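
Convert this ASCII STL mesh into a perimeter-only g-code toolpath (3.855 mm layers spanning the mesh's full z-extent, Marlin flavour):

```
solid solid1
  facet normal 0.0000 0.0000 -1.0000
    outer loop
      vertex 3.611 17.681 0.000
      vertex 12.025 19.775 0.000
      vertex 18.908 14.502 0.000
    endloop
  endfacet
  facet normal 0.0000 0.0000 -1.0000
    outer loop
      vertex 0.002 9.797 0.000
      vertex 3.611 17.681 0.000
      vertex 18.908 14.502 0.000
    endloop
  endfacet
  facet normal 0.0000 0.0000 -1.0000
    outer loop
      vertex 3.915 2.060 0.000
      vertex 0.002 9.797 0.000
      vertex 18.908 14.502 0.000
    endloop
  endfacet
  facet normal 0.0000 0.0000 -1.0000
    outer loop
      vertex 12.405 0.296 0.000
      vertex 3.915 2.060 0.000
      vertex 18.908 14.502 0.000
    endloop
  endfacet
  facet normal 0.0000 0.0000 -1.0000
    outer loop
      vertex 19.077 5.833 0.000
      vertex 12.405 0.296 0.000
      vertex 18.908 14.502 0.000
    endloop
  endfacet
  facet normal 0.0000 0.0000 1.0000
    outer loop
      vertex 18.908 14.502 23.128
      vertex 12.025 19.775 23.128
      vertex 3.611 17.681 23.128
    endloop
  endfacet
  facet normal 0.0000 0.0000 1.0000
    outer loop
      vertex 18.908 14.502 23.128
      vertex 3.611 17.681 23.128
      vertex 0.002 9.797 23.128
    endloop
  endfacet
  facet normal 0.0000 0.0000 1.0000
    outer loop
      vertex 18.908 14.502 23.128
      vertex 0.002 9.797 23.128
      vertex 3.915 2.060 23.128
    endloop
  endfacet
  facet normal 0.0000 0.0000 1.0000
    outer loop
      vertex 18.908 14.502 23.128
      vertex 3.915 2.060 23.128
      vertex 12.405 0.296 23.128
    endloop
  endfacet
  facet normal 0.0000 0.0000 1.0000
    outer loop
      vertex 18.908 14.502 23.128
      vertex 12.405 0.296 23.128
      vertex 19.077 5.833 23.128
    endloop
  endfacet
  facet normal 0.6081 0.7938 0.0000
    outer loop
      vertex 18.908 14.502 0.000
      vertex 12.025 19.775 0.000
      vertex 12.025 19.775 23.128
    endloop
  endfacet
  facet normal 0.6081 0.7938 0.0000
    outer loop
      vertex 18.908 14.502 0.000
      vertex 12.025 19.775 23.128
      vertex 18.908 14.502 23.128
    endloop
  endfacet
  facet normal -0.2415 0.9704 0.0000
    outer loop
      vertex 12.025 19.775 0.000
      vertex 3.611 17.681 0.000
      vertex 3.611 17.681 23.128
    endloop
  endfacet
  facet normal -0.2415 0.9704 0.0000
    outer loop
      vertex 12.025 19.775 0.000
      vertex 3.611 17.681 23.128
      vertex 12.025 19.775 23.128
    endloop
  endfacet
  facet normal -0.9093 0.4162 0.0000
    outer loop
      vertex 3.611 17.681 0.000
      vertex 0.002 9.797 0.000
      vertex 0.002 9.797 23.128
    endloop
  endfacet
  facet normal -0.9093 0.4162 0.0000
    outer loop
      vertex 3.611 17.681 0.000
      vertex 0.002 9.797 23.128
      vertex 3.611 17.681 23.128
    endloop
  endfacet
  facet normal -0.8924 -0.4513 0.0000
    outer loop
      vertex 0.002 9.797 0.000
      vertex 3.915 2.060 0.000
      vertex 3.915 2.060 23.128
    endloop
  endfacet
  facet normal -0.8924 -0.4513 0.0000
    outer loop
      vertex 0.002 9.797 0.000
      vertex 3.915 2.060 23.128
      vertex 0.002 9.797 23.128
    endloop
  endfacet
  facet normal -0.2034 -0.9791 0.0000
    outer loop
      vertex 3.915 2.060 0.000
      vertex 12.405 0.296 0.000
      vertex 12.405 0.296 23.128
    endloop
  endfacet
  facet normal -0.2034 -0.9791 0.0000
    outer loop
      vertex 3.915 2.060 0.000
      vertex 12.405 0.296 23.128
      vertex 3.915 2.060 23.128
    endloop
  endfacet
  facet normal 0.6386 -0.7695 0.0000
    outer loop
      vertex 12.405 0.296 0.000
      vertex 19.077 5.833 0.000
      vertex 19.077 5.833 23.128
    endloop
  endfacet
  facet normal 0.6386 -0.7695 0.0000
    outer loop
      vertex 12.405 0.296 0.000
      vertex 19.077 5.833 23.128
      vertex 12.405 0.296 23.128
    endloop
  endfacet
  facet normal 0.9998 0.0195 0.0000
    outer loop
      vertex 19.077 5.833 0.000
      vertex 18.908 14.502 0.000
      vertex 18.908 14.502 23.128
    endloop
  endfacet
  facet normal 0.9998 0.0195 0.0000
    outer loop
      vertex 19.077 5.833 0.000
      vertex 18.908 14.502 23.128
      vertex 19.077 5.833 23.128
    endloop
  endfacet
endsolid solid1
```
; perimeter-only toolpath
G21 ; units = mm
G90 ; absolute positioning
G28 ; home
; layer 1
G0 Z3.855
G0 X18.908 Y14.502
G1 X12.025 Y19.775
G1 X3.611 Y17.681
G1 X0.002 Y9.797
G1 X3.915 Y2.060
G1 X12.405 Y0.296
G1 X19.077 Y5.833
G1 X18.908 Y14.502
; layer 2
G0 Z7.709
G0 X18.908 Y14.502
G1 X12.025 Y19.775
G1 X3.611 Y17.681
G1 X0.002 Y9.797
G1 X3.915 Y2.060
G1 X12.405 Y0.296
G1 X19.077 Y5.833
G1 X18.908 Y14.502
; layer 3
G0 Z11.564
G0 X18.908 Y14.502
G1 X12.025 Y19.775
G1 X3.611 Y17.681
G1 X0.002 Y9.797
G1 X3.915 Y2.060
G1 X12.405 Y0.296
G1 X19.077 Y5.833
G1 X18.908 Y14.502
; layer 4
G0 Z15.419
G0 X18.908 Y14.502
G1 X12.025 Y19.775
G1 X3.611 Y17.681
G1 X0.002 Y9.797
G1 X3.915 Y2.060
G1 X12.405 Y0.296
G1 X19.077 Y5.833
G1 X18.908 Y14.502
; layer 5
G0 Z19.273
G0 X18.908 Y14.502
G1 X12.025 Y19.775
G1 X3.611 Y17.681
G1 X0.002 Y9.797
G1 X3.915 Y2.060
G1 X12.405 Y0.296
G1 X19.077 Y5.833
G1 X18.908 Y14.502
; layer 6
G0 Z23.128
G0 X18.908 Y14.502
G1 X12.025 Y19.775
G1 X3.611 Y17.681
G1 X0.002 Y9.797
G1 X3.915 Y2.060
G1 X12.405 Y0.296
G1 X19.077 Y5.833
G1 X18.908 Y14.502
M2 ; end

The solid is a regular 7-sided prism (a cylinder approximated with 7 flat sides), circumscribed radius ≈ 9.99 mm, height ≈ 23.1 mm. Slicing at Δz = 3.855 mm — 6 equal slices spanning the solid's height, so layer i sits at z = i·h/6 — gives 6 non-empty perimeters. Each is a 7-segment closed polygon; G0 lifts to the layer z and rapids to the start vertex, then G1 traces the edges.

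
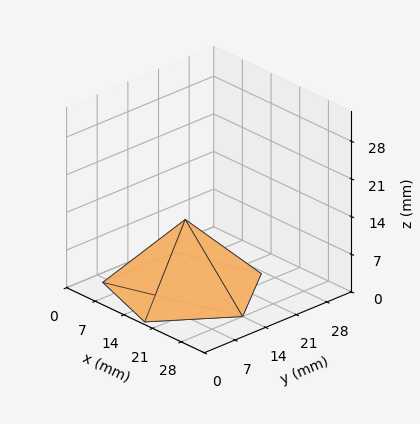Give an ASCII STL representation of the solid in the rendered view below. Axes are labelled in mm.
Reading the render: the shape is a regular 5-sided pyramid, base circumscribed radius ≈ 14 mm, apex at z ≈ 13 mm (dimensions read to the nearest mm from the axis ticks). For the STL, each face is triangulated and given an outward normal.

solid part
  facet normal 0.0000 0.0000 -1.0000
    outer loop
      vertex 2.67 22.23 0.00
      vertex 18.33 27.31 0.00
      vertex 28.00 14.00 0.00
    endloop
  endfacet
  facet normal 0.0000 0.0000 -1.0000
    outer loop
      vertex 2.67 5.77 0.00
      vertex 2.67 22.23 0.00
      vertex 28.00 14.00 0.00
    endloop
  endfacet
  facet normal 0.0000 0.0000 -1.0000
    outer loop
      vertex 18.33 0.69 0.00
      vertex 2.67 5.77 0.00
      vertex 28.00 14.00 0.00
    endloop
  endfacet
  facet normal 0.6100 0.4432 0.6569
    outer loop
      vertex 28.00 14.00 0.00
      vertex 18.33 27.31 0.00
      vertex 14.00 14.00 13.00
    endloop
  endfacet
  facet normal -0.2327 0.7172 0.6568
    outer loop
      vertex 18.33 27.31 0.00
      vertex 2.67 22.23 0.00
      vertex 14.00 14.00 13.00
    endloop
  endfacet
  facet normal -0.7539 0.0000 0.6570
    outer loop
      vertex 2.67 22.23 0.00
      vertex 2.67 5.77 0.00
      vertex 14.00 14.00 13.00
    endloop
  endfacet
  facet normal -0.2327 -0.7172 0.6568
    outer loop
      vertex 2.67 5.77 0.00
      vertex 18.33 0.69 0.00
      vertex 14.00 14.00 13.00
    endloop
  endfacet
  facet normal 0.6100 -0.4432 0.6569
    outer loop
      vertex 18.33 0.69 0.00
      vertex 28.00 14.00 0.00
      vertex 14.00 14.00 13.00
    endloop
  endfacet
endsolid part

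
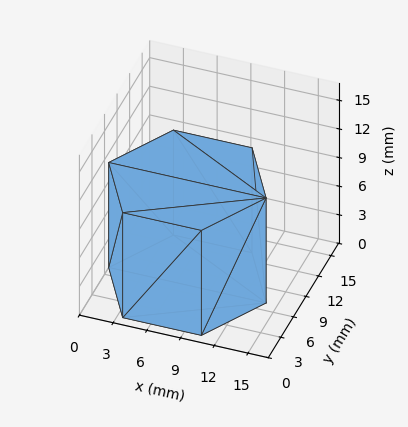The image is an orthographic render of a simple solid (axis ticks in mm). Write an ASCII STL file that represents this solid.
Reading the render: the shape is a regular 6-sided prism (a cylinder approximated with 6 flat sides), circumscribed radius ≈ 7 mm, height ≈ 11 mm (dimensions read to the nearest mm from the axis ticks). For the STL, each face is triangulated and given an outward normal.

solid part
  facet normal 0.0000 0.0000 -1.0000
    outer loop
      vertex 3.500 13.062 0.000
      vertex 10.500 13.062 0.000
      vertex 14.000 7.000 0.000
    endloop
  endfacet
  facet normal 0.0000 0.0000 -1.0000
    outer loop
      vertex 0.000 7.000 0.000
      vertex 3.500 13.062 0.000
      vertex 14.000 7.000 0.000
    endloop
  endfacet
  facet normal 0.0000 0.0000 -1.0000
    outer loop
      vertex 3.500 0.938 0.000
      vertex 0.000 7.000 0.000
      vertex 14.000 7.000 0.000
    endloop
  endfacet
  facet normal 0.0000 0.0000 -1.0000
    outer loop
      vertex 10.500 0.938 0.000
      vertex 3.500 0.938 0.000
      vertex 14.000 7.000 0.000
    endloop
  endfacet
  facet normal 0.0000 0.0000 1.0000
    outer loop
      vertex 14.000 7.000 11.000
      vertex 10.500 13.062 11.000
      vertex 3.500 13.062 11.000
    endloop
  endfacet
  facet normal 0.0000 0.0000 1.0000
    outer loop
      vertex 14.000 7.000 11.000
      vertex 3.500 13.062 11.000
      vertex 0.000 7.000 11.000
    endloop
  endfacet
  facet normal 0.0000 0.0000 1.0000
    outer loop
      vertex 14.000 7.000 11.000
      vertex 0.000 7.000 11.000
      vertex 3.500 0.938 11.000
    endloop
  endfacet
  facet normal 0.0000 0.0000 1.0000
    outer loop
      vertex 14.000 7.000 11.000
      vertex 3.500 0.938 11.000
      vertex 10.500 0.938 11.000
    endloop
  endfacet
  facet normal 0.8660 0.5000 0.0000
    outer loop
      vertex 14.000 7.000 0.000
      vertex 10.500 13.062 0.000
      vertex 10.500 13.062 11.000
    endloop
  endfacet
  facet normal 0.8660 0.5000 0.0000
    outer loop
      vertex 14.000 7.000 0.000
      vertex 10.500 13.062 11.000
      vertex 14.000 7.000 11.000
    endloop
  endfacet
  facet normal 0.0000 1.0000 0.0000
    outer loop
      vertex 10.500 13.062 0.000
      vertex 3.500 13.062 0.000
      vertex 3.500 13.062 11.000
    endloop
  endfacet
  facet normal 0.0000 1.0000 0.0000
    outer loop
      vertex 10.500 13.062 0.000
      vertex 3.500 13.062 11.000
      vertex 10.500 13.062 11.000
    endloop
  endfacet
  facet normal -0.8660 0.5000 0.0000
    outer loop
      vertex 3.500 13.062 0.000
      vertex 0.000 7.000 0.000
      vertex 0.000 7.000 11.000
    endloop
  endfacet
  facet normal -0.8660 0.5000 0.0000
    outer loop
      vertex 3.500 13.062 0.000
      vertex 0.000 7.000 11.000
      vertex 3.500 13.062 11.000
    endloop
  endfacet
  facet normal -0.8660 -0.5000 0.0000
    outer loop
      vertex 0.000 7.000 0.000
      vertex 3.500 0.938 0.000
      vertex 3.500 0.938 11.000
    endloop
  endfacet
  facet normal -0.8660 -0.5000 0.0000
    outer loop
      vertex 0.000 7.000 0.000
      vertex 3.500 0.938 11.000
      vertex 0.000 7.000 11.000
    endloop
  endfacet
  facet normal 0.0000 -1.0000 0.0000
    outer loop
      vertex 3.500 0.938 0.000
      vertex 10.500 0.938 0.000
      vertex 10.500 0.938 11.000
    endloop
  endfacet
  facet normal 0.0000 -1.0000 0.0000
    outer loop
      vertex 3.500 0.938 0.000
      vertex 10.500 0.938 11.000
      vertex 3.500 0.938 11.000
    endloop
  endfacet
  facet normal 0.8660 -0.5000 0.0000
    outer loop
      vertex 10.500 0.938 0.000
      vertex 14.000 7.000 0.000
      vertex 14.000 7.000 11.000
    endloop
  endfacet
  facet normal 0.8660 -0.5000 0.0000
    outer loop
      vertex 10.500 0.938 0.000
      vertex 14.000 7.000 11.000
      vertex 10.500 0.938 11.000
    endloop
  endfacet
endsolid part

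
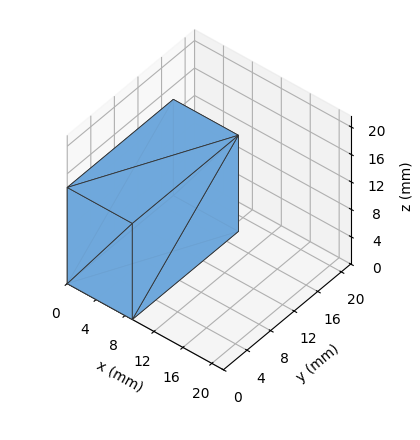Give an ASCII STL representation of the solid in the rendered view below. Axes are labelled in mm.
Reading the render: the shape is a rectangular box, roughly 9 × 18 mm footprint and 14 mm tall (dimensions read to the nearest mm from the axis ticks). For the STL, each face is triangulated and given an outward normal.

solid part
  facet normal 0.0000 0.0000 -1.0000
    outer loop
      vertex 9.0 18.0 0.0
      vertex 9.0 0.0 0.0
      vertex 0.0 0.0 0.0
    endloop
  endfacet
  facet normal 0.0000 0.0000 -1.0000
    outer loop
      vertex 0.0 18.0 0.0
      vertex 9.0 18.0 0.0
      vertex 0.0 0.0 0.0
    endloop
  endfacet
  facet normal 0.0000 0.0000 1.0000
    outer loop
      vertex 0.0 0.0 14.0
      vertex 9.0 0.0 14.0
      vertex 9.0 18.0 14.0
    endloop
  endfacet
  facet normal 0.0000 0.0000 1.0000
    outer loop
      vertex 0.0 0.0 14.0
      vertex 9.0 18.0 14.0
      vertex 0.0 18.0 14.0
    endloop
  endfacet
  facet normal 0.0000 -1.0000 0.0000
    outer loop
      vertex 0.0 0.0 0.0
      vertex 9.0 0.0 0.0
      vertex 9.0 0.0 14.0
    endloop
  endfacet
  facet normal 0.0000 -1.0000 0.0000
    outer loop
      vertex 0.0 0.0 0.0
      vertex 9.0 0.0 14.0
      vertex 0.0 0.0 14.0
    endloop
  endfacet
  facet normal 0.0000 1.0000 0.0000
    outer loop
      vertex 9.0 18.0 14.0
      vertex 9.0 18.0 0.0
      vertex 0.0 18.0 0.0
    endloop
  endfacet
  facet normal 0.0000 1.0000 0.0000
    outer loop
      vertex 0.0 18.0 14.0
      vertex 9.0 18.0 14.0
      vertex 0.0 18.0 0.0
    endloop
  endfacet
  facet normal -1.0000 0.0000 0.0000
    outer loop
      vertex 0.0 18.0 14.0
      vertex 0.0 18.0 0.0
      vertex 0.0 0.0 0.0
    endloop
  endfacet
  facet normal -1.0000 0.0000 0.0000
    outer loop
      vertex 0.0 0.0 14.0
      vertex 0.0 18.0 14.0
      vertex 0.0 0.0 0.0
    endloop
  endfacet
  facet normal 1.0000 0.0000 0.0000
    outer loop
      vertex 9.0 0.0 0.0
      vertex 9.0 18.0 0.0
      vertex 9.0 18.0 14.0
    endloop
  endfacet
  facet normal 1.0000 0.0000 0.0000
    outer loop
      vertex 9.0 0.0 0.0
      vertex 9.0 18.0 14.0
      vertex 9.0 0.0 14.0
    endloop
  endfacet
endsolid part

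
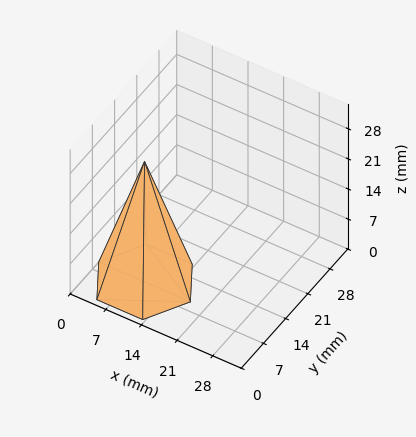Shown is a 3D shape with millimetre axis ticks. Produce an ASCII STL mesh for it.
Reading the render: the shape is a regular 6-sided pyramid, base circumscribed radius ≈ 9 mm, apex at z ≈ 28 mm (dimensions read to the nearest mm from the axis ticks). For the STL, each face is triangulated and given an outward normal.

solid part
  facet normal 0.0000 0.0000 -1.0000
    outer loop
      vertex 4.5 16.8 0.0
      vertex 13.5 16.8 0.0
      vertex 18.0 9.0 0.0
    endloop
  endfacet
  facet normal 0.0000 0.0000 -1.0000
    outer loop
      vertex 0.0 9.0 0.0
      vertex 4.5 16.8 0.0
      vertex 18.0 9.0 0.0
    endloop
  endfacet
  facet normal 0.0000 0.0000 -1.0000
    outer loop
      vertex 4.5 1.2 0.0
      vertex 0.0 9.0 0.0
      vertex 18.0 9.0 0.0
    endloop
  endfacet
  facet normal 0.0000 0.0000 -1.0000
    outer loop
      vertex 13.5 1.2 0.0
      vertex 4.5 1.2 0.0
      vertex 18.0 9.0 0.0
    endloop
  endfacet
  facet normal 0.8344 0.4814 0.2682
    outer loop
      vertex 18.0 9.0 0.0
      vertex 13.5 16.8 0.0
      vertex 9.0 9.0 28.0
    endloop
  endfacet
  facet normal 0.0000 0.9633 0.2684
    outer loop
      vertex 13.5 16.8 0.0
      vertex 4.5 16.8 0.0
      vertex 9.0 9.0 28.0
    endloop
  endfacet
  facet normal -0.8344 0.4814 0.2682
    outer loop
      vertex 4.5 16.8 0.0
      vertex 0.0 9.0 0.0
      vertex 9.0 9.0 28.0
    endloop
  endfacet
  facet normal -0.8344 -0.4814 0.2682
    outer loop
      vertex 0.0 9.0 0.0
      vertex 4.5 1.2 0.0
      vertex 9.0 9.0 28.0
    endloop
  endfacet
  facet normal 0.0000 -0.9633 0.2684
    outer loop
      vertex 4.5 1.2 0.0
      vertex 13.5 1.2 0.0
      vertex 9.0 9.0 28.0
    endloop
  endfacet
  facet normal 0.8344 -0.4814 0.2682
    outer loop
      vertex 13.5 1.2 0.0
      vertex 18.0 9.0 0.0
      vertex 9.0 9.0 28.0
    endloop
  endfacet
endsolid part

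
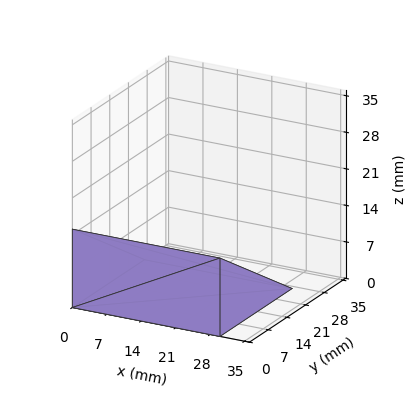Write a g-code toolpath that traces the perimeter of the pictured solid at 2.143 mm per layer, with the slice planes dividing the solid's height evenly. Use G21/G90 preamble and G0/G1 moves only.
Reading the render: the shape is a wedge (ramp): 30 × 27 mm base, rising to 15 mm along the y=0 edge and sloping linearly to z=0 at y=27 (dimensions read to the nearest mm from the axis ticks). For the g-code, the solid's height is divided into equal slices at the stated Δz and each level perimeter traced with G1 moves after a G0 lift.

; perimeter-only toolpath
G21 ; units = mm
G90 ; absolute positioning
G28 ; home
; layer 1
G0 Z2.143
G0 X0.000 Y0.000
G1 X30.000 Y0.000
G1 X30.000 Y23.143
G1 X0.000 Y23.143
G1 X0.000 Y0.000
; layer 2
G0 Z4.286
G0 X0.000 Y0.000
G1 X30.000 Y0.000
G1 X30.000 Y19.286
G1 X0.000 Y19.286
G1 X0.000 Y0.000
; layer 3
G0 Z6.429
G0 X0.000 Y0.000
G1 X30.000 Y0.000
G1 X30.000 Y15.429
G1 X0.000 Y15.429
G1 X0.000 Y0.000
; layer 4
G0 Z8.571
G0 X0.000 Y0.000
G1 X30.000 Y0.000
G1 X30.000 Y11.571
G1 X0.000 Y11.571
G1 X0.000 Y0.000
; layer 5
G0 Z10.714
G0 X0.000 Y0.000
G1 X30.000 Y0.000
G1 X30.000 Y7.714
G1 X0.000 Y7.714
G1 X0.000 Y0.000
; layer 6
G0 Z12.857
G0 X0.000 Y0.000
G1 X30.000 Y0.000
G1 X30.000 Y3.857
G1 X0.000 Y3.857
G1 X0.000 Y0.000
M2 ; end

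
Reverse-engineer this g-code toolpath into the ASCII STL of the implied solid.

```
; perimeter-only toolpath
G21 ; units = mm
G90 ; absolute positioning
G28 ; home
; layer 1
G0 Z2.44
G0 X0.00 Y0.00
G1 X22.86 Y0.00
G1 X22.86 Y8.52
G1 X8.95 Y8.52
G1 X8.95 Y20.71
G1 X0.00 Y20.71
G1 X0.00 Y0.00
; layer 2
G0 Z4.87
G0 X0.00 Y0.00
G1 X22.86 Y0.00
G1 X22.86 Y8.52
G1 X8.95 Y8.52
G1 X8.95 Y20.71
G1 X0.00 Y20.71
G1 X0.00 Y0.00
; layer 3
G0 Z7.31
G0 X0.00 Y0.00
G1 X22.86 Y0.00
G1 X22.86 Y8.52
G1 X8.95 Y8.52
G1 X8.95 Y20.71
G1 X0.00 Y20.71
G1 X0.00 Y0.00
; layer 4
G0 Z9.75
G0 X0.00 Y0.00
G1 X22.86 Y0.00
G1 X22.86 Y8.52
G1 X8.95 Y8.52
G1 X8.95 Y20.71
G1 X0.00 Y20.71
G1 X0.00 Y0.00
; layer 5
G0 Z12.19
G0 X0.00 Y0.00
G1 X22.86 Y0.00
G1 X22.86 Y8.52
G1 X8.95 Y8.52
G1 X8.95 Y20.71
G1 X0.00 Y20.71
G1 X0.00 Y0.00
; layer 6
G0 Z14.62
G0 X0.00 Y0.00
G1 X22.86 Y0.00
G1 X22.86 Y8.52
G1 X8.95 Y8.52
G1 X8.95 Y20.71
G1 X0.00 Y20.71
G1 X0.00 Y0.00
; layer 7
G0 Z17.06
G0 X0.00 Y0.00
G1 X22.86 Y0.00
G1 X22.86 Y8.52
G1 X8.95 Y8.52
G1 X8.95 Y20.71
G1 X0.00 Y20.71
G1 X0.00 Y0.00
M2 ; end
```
solid part
  facet normal 0.0000 0.0000 -1.0000
    outer loop
      vertex 22.86 8.52 0.00
      vertex 22.86 0.00 0.00
      vertex 0.00 0.00 0.00
    endloop
  endfacet
  facet normal 0.0000 0.0000 -1.0000
    outer loop
      vertex 8.95 8.52 0.00
      vertex 22.86 8.52 0.00
      vertex 0.00 0.00 0.00
    endloop
  endfacet
  facet normal 0.0000 0.0000 -1.0000
    outer loop
      vertex 8.95 20.71 0.00
      vertex 8.95 8.52 0.00
      vertex 0.00 0.00 0.00
    endloop
  endfacet
  facet normal 0.0000 0.0000 -1.0000
    outer loop
      vertex 0.00 20.71 0.00
      vertex 8.95 20.71 0.00
      vertex 0.00 0.00 0.00
    endloop
  endfacet
  facet normal 0.0000 0.0000 1.0000
    outer loop
      vertex 0.00 0.00 17.06
      vertex 22.86 0.00 17.06
      vertex 22.86 8.52 17.06
    endloop
  endfacet
  facet normal 0.0000 0.0000 1.0000
    outer loop
      vertex 0.00 0.00 17.06
      vertex 22.86 8.52 17.06
      vertex 8.95 8.52 17.06
    endloop
  endfacet
  facet normal 0.0000 0.0000 1.0000
    outer loop
      vertex 0.00 0.00 17.06
      vertex 8.95 8.52 17.06
      vertex 8.95 20.71 17.06
    endloop
  endfacet
  facet normal 0.0000 0.0000 1.0000
    outer loop
      vertex 0.00 0.00 17.06
      vertex 8.95 20.71 17.06
      vertex 0.00 20.71 17.06
    endloop
  endfacet
  facet normal 0.0000 -1.0000 0.0000
    outer loop
      vertex 0.00 0.00 0.00
      vertex 22.86 0.00 0.00
      vertex 22.86 0.00 17.06
    endloop
  endfacet
  facet normal 0.0000 -1.0000 0.0000
    outer loop
      vertex 0.00 0.00 0.00
      vertex 22.86 0.00 17.06
      vertex 0.00 0.00 17.06
    endloop
  endfacet
  facet normal 1.0000 0.0000 0.0000
    outer loop
      vertex 22.86 0.00 0.00
      vertex 22.86 8.52 0.00
      vertex 22.86 8.52 17.06
    endloop
  endfacet
  facet normal 1.0000 0.0000 0.0000
    outer loop
      vertex 22.86 0.00 0.00
      vertex 22.86 8.52 17.06
      vertex 22.86 0.00 17.06
    endloop
  endfacet
  facet normal 0.0000 1.0000 0.0000
    outer loop
      vertex 22.86 8.52 0.00
      vertex 8.95 8.52 0.00
      vertex 8.95 8.52 17.06
    endloop
  endfacet
  facet normal 0.0000 1.0000 0.0000
    outer loop
      vertex 22.86 8.52 0.00
      vertex 8.95 8.52 17.06
      vertex 22.86 8.52 17.06
    endloop
  endfacet
  facet normal 1.0000 0.0000 0.0000
    outer loop
      vertex 8.95 8.52 0.00
      vertex 8.95 20.71 0.00
      vertex 8.95 20.71 17.06
    endloop
  endfacet
  facet normal 1.0000 0.0000 0.0000
    outer loop
      vertex 8.95 8.52 0.00
      vertex 8.95 20.71 17.06
      vertex 8.95 8.52 17.06
    endloop
  endfacet
  facet normal 0.0000 1.0000 0.0000
    outer loop
      vertex 8.95 20.71 0.00
      vertex 0.00 20.71 0.00
      vertex 0.00 20.71 17.06
    endloop
  endfacet
  facet normal 0.0000 1.0000 0.0000
    outer loop
      vertex 8.95 20.71 0.00
      vertex 0.00 20.71 17.06
      vertex 8.95 20.71 17.06
    endloop
  endfacet
  facet normal -1.0000 0.0000 0.0000
    outer loop
      vertex 0.00 20.71 0.00
      vertex 0.00 0.00 0.00
      vertex 0.00 0.00 17.06
    endloop
  endfacet
  facet normal -1.0000 0.0000 0.0000
    outer loop
      vertex 0.00 20.71 0.00
      vertex 0.00 0.00 17.06
      vertex 0.00 20.71 17.06
    endloop
  endfacet
endsolid part

The G0 Z moves step by Δz≈2.44 mm. Every layer's G1 loop is the same polygon, so the solid is a straight extrusion of it from z=0 to z≈17.1. Closing with flat bottom and top caps and triangulating gives 20 facets — an L-shaped prism: outer 22.9 × 20.7 mm, arm thicknesses ≈ 8.52 mm (horizontal) and 8.95 mm (vertical), extruded 17.1 mm in z.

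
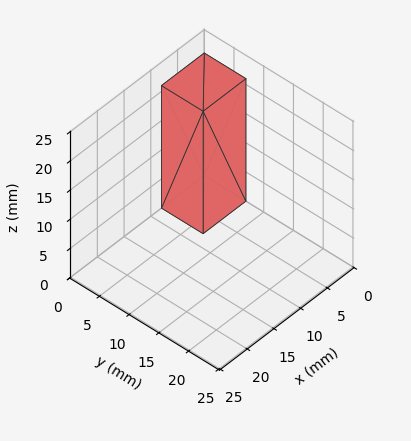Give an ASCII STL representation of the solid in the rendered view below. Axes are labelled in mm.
Reading the render: the shape is a rectangular box, roughly 8 × 7 mm footprint and 21 mm tall (dimensions read to the nearest mm from the axis ticks). For the STL, each face is triangulated and given an outward normal.

solid part
  facet normal 0.0000 0.0000 -1.0000
    outer loop
      vertex 8.000 7.000 0.000
      vertex 8.000 0.000 0.000
      vertex 0.000 0.000 0.000
    endloop
  endfacet
  facet normal 0.0000 0.0000 -1.0000
    outer loop
      vertex 0.000 7.000 0.000
      vertex 8.000 7.000 0.000
      vertex 0.000 0.000 0.000
    endloop
  endfacet
  facet normal 0.0000 0.0000 1.0000
    outer loop
      vertex 0.000 0.000 21.000
      vertex 8.000 0.000 21.000
      vertex 8.000 7.000 21.000
    endloop
  endfacet
  facet normal 0.0000 0.0000 1.0000
    outer loop
      vertex 0.000 0.000 21.000
      vertex 8.000 7.000 21.000
      vertex 0.000 7.000 21.000
    endloop
  endfacet
  facet normal 0.0000 -1.0000 0.0000
    outer loop
      vertex 0.000 0.000 0.000
      vertex 8.000 0.000 0.000
      vertex 8.000 0.000 21.000
    endloop
  endfacet
  facet normal 0.0000 -1.0000 0.0000
    outer loop
      vertex 0.000 0.000 0.000
      vertex 8.000 0.000 21.000
      vertex 0.000 0.000 21.000
    endloop
  endfacet
  facet normal 0.0000 1.0000 0.0000
    outer loop
      vertex 8.000 7.000 21.000
      vertex 8.000 7.000 0.000
      vertex 0.000 7.000 0.000
    endloop
  endfacet
  facet normal 0.0000 1.0000 0.0000
    outer loop
      vertex 0.000 7.000 21.000
      vertex 8.000 7.000 21.000
      vertex 0.000 7.000 0.000
    endloop
  endfacet
  facet normal -1.0000 0.0000 0.0000
    outer loop
      vertex 0.000 7.000 21.000
      vertex 0.000 7.000 0.000
      vertex 0.000 0.000 0.000
    endloop
  endfacet
  facet normal -1.0000 0.0000 0.0000
    outer loop
      vertex 0.000 0.000 21.000
      vertex 0.000 7.000 21.000
      vertex 0.000 0.000 0.000
    endloop
  endfacet
  facet normal 1.0000 0.0000 0.0000
    outer loop
      vertex 8.000 0.000 0.000
      vertex 8.000 7.000 0.000
      vertex 8.000 7.000 21.000
    endloop
  endfacet
  facet normal 1.0000 0.0000 0.0000
    outer loop
      vertex 8.000 0.000 0.000
      vertex 8.000 7.000 21.000
      vertex 8.000 0.000 21.000
    endloop
  endfacet
endsolid part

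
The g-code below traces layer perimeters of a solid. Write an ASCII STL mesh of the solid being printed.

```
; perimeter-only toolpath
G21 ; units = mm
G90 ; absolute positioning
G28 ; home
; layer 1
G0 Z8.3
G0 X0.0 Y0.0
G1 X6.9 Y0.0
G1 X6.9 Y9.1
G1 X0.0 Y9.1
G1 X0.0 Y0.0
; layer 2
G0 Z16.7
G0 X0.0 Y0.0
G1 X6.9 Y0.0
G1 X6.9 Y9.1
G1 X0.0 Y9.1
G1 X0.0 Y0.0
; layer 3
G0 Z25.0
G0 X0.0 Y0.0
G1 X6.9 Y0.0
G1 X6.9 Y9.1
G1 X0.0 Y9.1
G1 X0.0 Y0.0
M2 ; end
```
solid part
  facet normal 0.0000 0.0000 -1.0000
    outer loop
      vertex 6.9 9.1 0.0
      vertex 6.9 0.0 0.0
      vertex 0.0 0.0 0.0
    endloop
  endfacet
  facet normal 0.0000 0.0000 -1.0000
    outer loop
      vertex 0.0 9.1 0.0
      vertex 6.9 9.1 0.0
      vertex 0.0 0.0 0.0
    endloop
  endfacet
  facet normal 0.0000 0.0000 1.0000
    outer loop
      vertex 0.0 0.0 25.0
      vertex 6.9 0.0 25.0
      vertex 6.9 9.1 25.0
    endloop
  endfacet
  facet normal 0.0000 0.0000 1.0000
    outer loop
      vertex 0.0 0.0 25.0
      vertex 6.9 9.1 25.0
      vertex 0.0 9.1 25.0
    endloop
  endfacet
  facet normal 0.0000 -1.0000 0.0000
    outer loop
      vertex 0.0 0.0 0.0
      vertex 6.9 0.0 0.0
      vertex 6.9 0.0 25.0
    endloop
  endfacet
  facet normal 0.0000 -1.0000 0.0000
    outer loop
      vertex 0.0 0.0 0.0
      vertex 6.9 0.0 25.0
      vertex 0.0 0.0 25.0
    endloop
  endfacet
  facet normal 0.0000 1.0000 0.0000
    outer loop
      vertex 6.9 9.1 25.0
      vertex 6.9 9.1 0.0
      vertex 0.0 9.1 0.0
    endloop
  endfacet
  facet normal 0.0000 1.0000 0.0000
    outer loop
      vertex 0.0 9.1 25.0
      vertex 6.9 9.1 25.0
      vertex 0.0 9.1 0.0
    endloop
  endfacet
  facet normal -1.0000 0.0000 0.0000
    outer loop
      vertex 0.0 9.1 25.0
      vertex 0.0 9.1 0.0
      vertex 0.0 0.0 0.0
    endloop
  endfacet
  facet normal -1.0000 0.0000 0.0000
    outer loop
      vertex 0.0 0.0 25.0
      vertex 0.0 9.1 25.0
      vertex 0.0 0.0 0.0
    endloop
  endfacet
  facet normal 1.0000 0.0000 0.0000
    outer loop
      vertex 6.9 0.0 0.0
      vertex 6.9 9.1 0.0
      vertex 6.9 9.1 25.0
    endloop
  endfacet
  facet normal 1.0000 0.0000 0.0000
    outer loop
      vertex 6.9 0.0 0.0
      vertex 6.9 9.1 25.0
      vertex 6.9 0.0 25.0
    endloop
  endfacet
endsolid part

The G0 Z moves step by Δz≈8.3 mm. Every layer's G1 loop is the same polygon, so the solid is a straight extrusion of it from z=0 to z≈25. Closing with flat bottom and top caps and triangulating gives 12 facets — a rectangular box, roughly 6.9 × 9.1 mm footprint and 25 mm tall.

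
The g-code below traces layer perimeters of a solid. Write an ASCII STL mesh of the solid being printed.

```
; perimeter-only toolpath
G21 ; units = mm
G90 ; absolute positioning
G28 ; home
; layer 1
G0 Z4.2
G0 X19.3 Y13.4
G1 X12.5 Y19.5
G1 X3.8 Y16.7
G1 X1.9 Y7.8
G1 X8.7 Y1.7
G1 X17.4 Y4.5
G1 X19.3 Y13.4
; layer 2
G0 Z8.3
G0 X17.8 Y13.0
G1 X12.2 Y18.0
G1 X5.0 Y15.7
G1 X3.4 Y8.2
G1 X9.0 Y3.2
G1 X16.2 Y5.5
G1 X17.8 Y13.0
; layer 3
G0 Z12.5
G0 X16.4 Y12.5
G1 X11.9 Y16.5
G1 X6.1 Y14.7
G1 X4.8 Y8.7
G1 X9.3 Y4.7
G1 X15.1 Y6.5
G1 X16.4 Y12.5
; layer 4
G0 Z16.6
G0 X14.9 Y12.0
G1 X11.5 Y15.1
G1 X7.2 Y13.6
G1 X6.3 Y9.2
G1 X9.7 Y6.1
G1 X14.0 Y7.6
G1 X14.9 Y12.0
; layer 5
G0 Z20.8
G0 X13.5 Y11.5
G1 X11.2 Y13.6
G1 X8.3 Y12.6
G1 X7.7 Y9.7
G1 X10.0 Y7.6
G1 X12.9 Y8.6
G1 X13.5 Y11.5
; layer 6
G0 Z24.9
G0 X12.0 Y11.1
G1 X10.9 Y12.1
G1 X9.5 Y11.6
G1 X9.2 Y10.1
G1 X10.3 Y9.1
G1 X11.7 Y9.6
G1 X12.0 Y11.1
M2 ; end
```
solid part
  facet normal 0.0000 0.0000 -1.0000
    outer loop
      vertex 2.7 17.7 0.0
      vertex 12.8 21.0 0.0
      vertex 20.7 13.9 0.0
    endloop
  endfacet
  facet normal 0.0000 0.0000 -1.0000
    outer loop
      vertex 0.5 7.3 0.0
      vertex 2.7 17.7 0.0
      vertex 20.7 13.9 0.0
    endloop
  endfacet
  facet normal 0.0000 0.0000 -1.0000
    outer loop
      vertex 8.4 0.2 0.0
      vertex 0.5 7.3 0.0
      vertex 20.7 13.9 0.0
    endloop
  endfacet
  facet normal 0.0000 0.0000 -1.0000
    outer loop
      vertex 18.5 3.5 0.0
      vertex 8.4 0.2 0.0
      vertex 20.7 13.9 0.0
    endloop
  endfacet
  facet normal 0.6373 0.7091 0.3016
    outer loop
      vertex 20.7 13.9 0.0
      vertex 12.8 21.0 0.0
      vertex 10.6 10.6 29.1
    endloop
  endfacet
  facet normal -0.2961 0.9063 0.3015
    outer loop
      vertex 12.8 21.0 0.0
      vertex 2.7 17.7 0.0
      vertex 10.6 10.6 29.1
    endloop
  endfacet
  facet normal -0.9329 0.1973 0.3014
    outer loop
      vertex 2.7 17.7 0.0
      vertex 0.5 7.3 0.0
      vertex 10.6 10.6 29.1
    endloop
  endfacet
  facet normal -0.6373 -0.7091 0.3016
    outer loop
      vertex 0.5 7.3 0.0
      vertex 8.4 0.2 0.0
      vertex 10.6 10.6 29.1
    endloop
  endfacet
  facet normal 0.2961 -0.9063 0.3015
    outer loop
      vertex 8.4 0.2 0.0
      vertex 18.5 3.5 0.0
      vertex 10.6 10.6 29.1
    endloop
  endfacet
  facet normal 0.9329 -0.1973 0.3014
    outer loop
      vertex 18.5 3.5 0.0
      vertex 20.7 13.9 0.0
      vertex 10.6 10.6 29.1
    endloop
  endfacet
endsolid part

The G0 Z moves step by Δz≈4.2 mm. The G1 loops shrink linearly with z, so the solid tapers from its base footprint up to z≈29.1. Closing with a flat bottom cap and the tapered top and triangulating gives 10 facets — a regular 6-sided pyramid, base circumscribed radius ≈ 10.6 mm, apex at z ≈ 29.1 mm.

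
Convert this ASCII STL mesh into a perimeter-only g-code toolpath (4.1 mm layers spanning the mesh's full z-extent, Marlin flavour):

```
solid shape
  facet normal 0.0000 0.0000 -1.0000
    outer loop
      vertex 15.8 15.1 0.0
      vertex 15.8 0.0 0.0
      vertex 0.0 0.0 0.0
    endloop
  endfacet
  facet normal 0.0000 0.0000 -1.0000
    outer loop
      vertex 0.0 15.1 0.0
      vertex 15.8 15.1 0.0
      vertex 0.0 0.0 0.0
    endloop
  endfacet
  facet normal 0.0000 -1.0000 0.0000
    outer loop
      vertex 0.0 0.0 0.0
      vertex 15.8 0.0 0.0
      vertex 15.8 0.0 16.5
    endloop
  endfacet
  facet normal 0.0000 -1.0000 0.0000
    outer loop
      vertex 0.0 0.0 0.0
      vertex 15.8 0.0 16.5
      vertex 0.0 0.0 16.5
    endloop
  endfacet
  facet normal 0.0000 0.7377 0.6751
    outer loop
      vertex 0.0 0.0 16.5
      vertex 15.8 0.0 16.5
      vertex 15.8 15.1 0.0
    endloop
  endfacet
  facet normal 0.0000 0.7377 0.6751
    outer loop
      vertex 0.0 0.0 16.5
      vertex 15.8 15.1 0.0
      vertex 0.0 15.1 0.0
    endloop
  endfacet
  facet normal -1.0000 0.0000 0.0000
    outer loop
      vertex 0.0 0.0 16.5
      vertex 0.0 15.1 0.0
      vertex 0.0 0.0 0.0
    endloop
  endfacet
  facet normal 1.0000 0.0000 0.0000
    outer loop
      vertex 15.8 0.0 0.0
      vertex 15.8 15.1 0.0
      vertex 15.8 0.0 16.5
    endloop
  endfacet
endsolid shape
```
; perimeter-only toolpath
G21 ; units = mm
G90 ; absolute positioning
G28 ; home
; layer 1
G0 Z4.1
G0 X0.0 Y0.0
G1 X15.8 Y0.0
G1 X15.8 Y11.3
G1 X0.0 Y11.3
G1 X0.0 Y0.0
; layer 2
G0 Z8.2
G0 X0.0 Y0.0
G1 X15.8 Y0.0
G1 X15.8 Y7.5
G1 X0.0 Y7.5
G1 X0.0 Y0.0
; layer 3
G0 Z12.4
G0 X0.0 Y0.0
G1 X15.8 Y0.0
G1 X15.8 Y3.8
G1 X0.0 Y3.8
G1 X0.0 Y0.0
M2 ; end

The solid is a wedge (ramp): 15.8 × 15.1 mm base, rising to 16.5 mm along the y=0 edge and sloping linearly to z=0 at y=15.1. Slicing at Δz = 4.1 mm — 4 equal slices spanning the solid's height, so layer i sits at z = i·h/4 — gives 3 non-empty perimeters. Each is a 4-segment closed polygon; G0 lifts to the layer z and rapids to the start vertex, then G1 traces the edges. The cross-section shrinks linearly with z (the slice at the apex is degenerate and omitted).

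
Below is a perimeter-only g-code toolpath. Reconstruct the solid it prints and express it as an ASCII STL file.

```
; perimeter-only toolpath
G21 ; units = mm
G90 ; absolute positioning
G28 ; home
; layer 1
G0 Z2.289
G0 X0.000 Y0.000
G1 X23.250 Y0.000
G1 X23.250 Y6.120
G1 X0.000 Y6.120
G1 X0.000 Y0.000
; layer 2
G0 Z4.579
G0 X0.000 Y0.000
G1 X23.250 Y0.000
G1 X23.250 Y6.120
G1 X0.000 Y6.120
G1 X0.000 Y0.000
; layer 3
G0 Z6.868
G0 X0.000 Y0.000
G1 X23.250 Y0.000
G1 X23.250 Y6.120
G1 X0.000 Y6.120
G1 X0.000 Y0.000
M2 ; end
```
solid part
  facet normal 0.0000 0.0000 -1.0000
    outer loop
      vertex 23.250 6.120 0.000
      vertex 23.250 0.000 0.000
      vertex 0.000 0.000 0.000
    endloop
  endfacet
  facet normal 0.0000 0.0000 -1.0000
    outer loop
      vertex 0.000 6.120 0.000
      vertex 23.250 6.120 0.000
      vertex 0.000 0.000 0.000
    endloop
  endfacet
  facet normal 0.0000 0.0000 1.0000
    outer loop
      vertex 0.000 0.000 6.868
      vertex 23.250 0.000 6.868
      vertex 23.250 6.120 6.868
    endloop
  endfacet
  facet normal 0.0000 0.0000 1.0000
    outer loop
      vertex 0.000 0.000 6.868
      vertex 23.250 6.120 6.868
      vertex 0.000 6.120 6.868
    endloop
  endfacet
  facet normal 0.0000 -1.0000 0.0000
    outer loop
      vertex 0.000 0.000 0.000
      vertex 23.250 0.000 0.000
      vertex 23.250 0.000 6.868
    endloop
  endfacet
  facet normal 0.0000 -1.0000 0.0000
    outer loop
      vertex 0.000 0.000 0.000
      vertex 23.250 0.000 6.868
      vertex 0.000 0.000 6.868
    endloop
  endfacet
  facet normal 0.0000 1.0000 0.0000
    outer loop
      vertex 23.250 6.120 6.868
      vertex 23.250 6.120 0.000
      vertex 0.000 6.120 0.000
    endloop
  endfacet
  facet normal 0.0000 1.0000 0.0000
    outer loop
      vertex 0.000 6.120 6.868
      vertex 23.250 6.120 6.868
      vertex 0.000 6.120 0.000
    endloop
  endfacet
  facet normal -1.0000 0.0000 0.0000
    outer loop
      vertex 0.000 6.120 6.868
      vertex 0.000 6.120 0.000
      vertex 0.000 0.000 0.000
    endloop
  endfacet
  facet normal -1.0000 0.0000 0.0000
    outer loop
      vertex 0.000 0.000 6.868
      vertex 0.000 6.120 6.868
      vertex 0.000 0.000 0.000
    endloop
  endfacet
  facet normal 1.0000 0.0000 0.0000
    outer loop
      vertex 23.250 0.000 0.000
      vertex 23.250 6.120 0.000
      vertex 23.250 6.120 6.868
    endloop
  endfacet
  facet normal 1.0000 0.0000 0.0000
    outer loop
      vertex 23.250 0.000 0.000
      vertex 23.250 6.120 6.868
      vertex 23.250 0.000 6.868
    endloop
  endfacet
endsolid part

The G0 Z moves step by Δz≈2.289 mm. Every layer's G1 loop is the same polygon, so the solid is a straight extrusion of it from z=0 to z≈6.87. Closing with flat bottom and top caps and triangulating gives 12 facets — a rectangular box, roughly 23.2 × 6.12 mm footprint and 6.87 mm tall.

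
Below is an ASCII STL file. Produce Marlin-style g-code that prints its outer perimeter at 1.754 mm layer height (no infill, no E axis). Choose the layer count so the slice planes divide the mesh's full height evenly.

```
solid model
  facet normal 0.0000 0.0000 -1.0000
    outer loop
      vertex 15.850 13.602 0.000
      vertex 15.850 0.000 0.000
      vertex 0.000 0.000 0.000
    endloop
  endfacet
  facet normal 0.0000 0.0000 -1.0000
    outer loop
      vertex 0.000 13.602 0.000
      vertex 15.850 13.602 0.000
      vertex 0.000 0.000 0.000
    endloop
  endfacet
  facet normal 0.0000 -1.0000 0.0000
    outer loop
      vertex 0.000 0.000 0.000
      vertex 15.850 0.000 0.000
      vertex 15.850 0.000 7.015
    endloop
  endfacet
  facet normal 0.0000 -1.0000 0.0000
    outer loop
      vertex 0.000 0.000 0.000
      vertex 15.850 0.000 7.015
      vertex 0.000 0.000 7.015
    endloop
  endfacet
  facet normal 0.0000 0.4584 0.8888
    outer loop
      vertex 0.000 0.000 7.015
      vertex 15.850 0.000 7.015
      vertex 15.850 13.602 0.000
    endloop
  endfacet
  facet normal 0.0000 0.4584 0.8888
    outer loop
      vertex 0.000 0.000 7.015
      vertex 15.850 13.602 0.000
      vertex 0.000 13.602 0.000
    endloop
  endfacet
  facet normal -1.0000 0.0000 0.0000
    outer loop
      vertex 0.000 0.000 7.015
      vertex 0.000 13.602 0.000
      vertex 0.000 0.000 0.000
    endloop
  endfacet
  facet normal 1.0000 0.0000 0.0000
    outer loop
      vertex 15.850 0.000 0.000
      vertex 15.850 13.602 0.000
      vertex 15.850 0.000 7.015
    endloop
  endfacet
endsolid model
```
; perimeter-only toolpath
G21 ; units = mm
G90 ; absolute positioning
G28 ; home
; layer 1
G0 Z1.754
G0 X0.000 Y0.000
G1 X15.850 Y0.000
G1 X15.850 Y10.201
G1 X0.000 Y10.201
G1 X0.000 Y0.000
; layer 2
G0 Z3.507
G0 X0.000 Y0.000
G1 X15.850 Y0.000
G1 X15.850 Y6.801
G1 X0.000 Y6.801
G1 X0.000 Y0.000
; layer 3
G0 Z5.261
G0 X0.000 Y0.000
G1 X15.850 Y0.000
G1 X15.850 Y3.401
G1 X0.000 Y3.401
G1 X0.000 Y0.000
M2 ; end

The solid is a wedge (ramp): 15.8 × 13.6 mm base, rising to 7.01 mm along the y=0 edge and sloping linearly to z=0 at y=13.6. Slicing at Δz = 1.754 mm — 4 equal slices spanning the solid's height, so layer i sits at z = i·h/4 — gives 3 non-empty perimeters. Each is a 4-segment closed polygon; G0 lifts to the layer z and rapids to the start vertex, then G1 traces the edges. The cross-section shrinks linearly with z (the slice at the apex is degenerate and omitted).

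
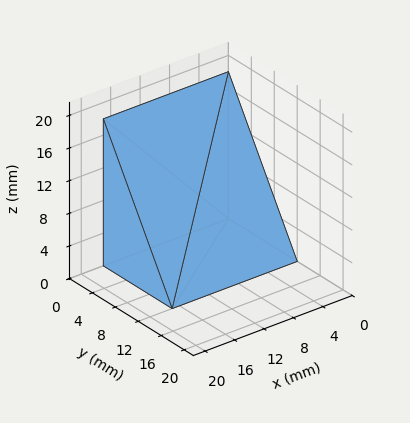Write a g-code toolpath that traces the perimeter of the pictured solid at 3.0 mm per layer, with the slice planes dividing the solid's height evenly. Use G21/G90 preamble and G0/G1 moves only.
Reading the render: the shape is a wedge (ramp): 17 × 12 mm base, rising to 18 mm along the y=0 edge and sloping linearly to z=0 at y=12 (dimensions read to the nearest mm from the axis ticks). For the g-code, the solid's height is divided into equal slices at the stated Δz and each level perimeter traced with G1 moves after a G0 lift.

; perimeter-only toolpath
G21 ; units = mm
G90 ; absolute positioning
G28 ; home
; layer 1
G0 Z3.0
G0 X0.0 Y0.0
G1 X17.0 Y0.0
G1 X17.0 Y10.0
G1 X0.0 Y10.0
G1 X0.0 Y0.0
; layer 2
G0 Z6.0
G0 X0.0 Y0.0
G1 X17.0 Y0.0
G1 X17.0 Y8.0
G1 X0.0 Y8.0
G1 X0.0 Y0.0
; layer 3
G0 Z9.0
G0 X0.0 Y0.0
G1 X17.0 Y0.0
G1 X17.0 Y6.0
G1 X0.0 Y6.0
G1 X0.0 Y0.0
; layer 4
G0 Z12.0
G0 X0.0 Y0.0
G1 X17.0 Y0.0
G1 X17.0 Y4.0
G1 X0.0 Y4.0
G1 X0.0 Y0.0
; layer 5
G0 Z15.0
G0 X0.0 Y0.0
G1 X17.0 Y0.0
G1 X17.0 Y2.0
G1 X0.0 Y2.0
G1 X0.0 Y0.0
M2 ; end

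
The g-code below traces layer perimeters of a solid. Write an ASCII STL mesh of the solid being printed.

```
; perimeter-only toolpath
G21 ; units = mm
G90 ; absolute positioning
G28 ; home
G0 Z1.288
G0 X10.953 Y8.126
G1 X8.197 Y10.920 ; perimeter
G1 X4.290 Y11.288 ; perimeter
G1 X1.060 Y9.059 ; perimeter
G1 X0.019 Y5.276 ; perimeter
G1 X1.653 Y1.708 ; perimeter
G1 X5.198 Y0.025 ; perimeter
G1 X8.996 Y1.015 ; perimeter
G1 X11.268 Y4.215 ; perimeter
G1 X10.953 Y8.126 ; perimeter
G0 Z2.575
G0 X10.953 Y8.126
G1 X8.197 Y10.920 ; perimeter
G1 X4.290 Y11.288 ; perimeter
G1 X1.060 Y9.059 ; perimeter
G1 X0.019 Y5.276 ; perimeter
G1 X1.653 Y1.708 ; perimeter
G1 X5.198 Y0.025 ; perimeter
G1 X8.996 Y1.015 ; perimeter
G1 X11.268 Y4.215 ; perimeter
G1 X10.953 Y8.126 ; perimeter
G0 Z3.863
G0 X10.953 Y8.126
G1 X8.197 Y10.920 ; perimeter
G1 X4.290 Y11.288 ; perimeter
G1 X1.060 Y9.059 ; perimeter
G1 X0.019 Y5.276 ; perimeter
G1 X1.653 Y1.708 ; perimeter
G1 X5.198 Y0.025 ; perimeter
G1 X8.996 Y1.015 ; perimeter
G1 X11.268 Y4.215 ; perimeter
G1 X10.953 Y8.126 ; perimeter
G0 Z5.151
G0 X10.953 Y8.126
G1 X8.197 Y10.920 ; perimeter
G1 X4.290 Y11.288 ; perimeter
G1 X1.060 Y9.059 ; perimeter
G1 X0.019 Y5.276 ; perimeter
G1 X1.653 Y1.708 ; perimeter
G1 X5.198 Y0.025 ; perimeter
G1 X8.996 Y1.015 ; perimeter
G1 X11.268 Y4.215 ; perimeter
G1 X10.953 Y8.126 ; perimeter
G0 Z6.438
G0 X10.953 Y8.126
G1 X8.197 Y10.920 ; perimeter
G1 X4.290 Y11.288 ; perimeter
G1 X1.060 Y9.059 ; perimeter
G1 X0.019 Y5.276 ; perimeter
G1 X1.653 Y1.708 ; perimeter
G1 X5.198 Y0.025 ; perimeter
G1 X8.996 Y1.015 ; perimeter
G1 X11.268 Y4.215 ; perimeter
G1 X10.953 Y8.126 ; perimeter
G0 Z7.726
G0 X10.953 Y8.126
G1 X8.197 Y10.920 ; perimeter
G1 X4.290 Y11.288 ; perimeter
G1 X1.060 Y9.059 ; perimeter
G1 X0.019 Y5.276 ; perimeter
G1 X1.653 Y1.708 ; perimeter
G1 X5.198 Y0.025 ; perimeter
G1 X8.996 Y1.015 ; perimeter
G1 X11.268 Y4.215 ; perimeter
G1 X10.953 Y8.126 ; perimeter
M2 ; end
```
solid part
  facet normal 0.0000 0.0000 -1.0000
    outer loop
      vertex 4.290 11.288 0.000
      vertex 8.197 10.920 0.000
      vertex 10.953 8.126 0.000
    endloop
  endfacet
  facet normal 0.0000 0.0000 -1.0000
    outer loop
      vertex 1.060 9.059 0.000
      vertex 4.290 11.288 0.000
      vertex 10.953 8.126 0.000
    endloop
  endfacet
  facet normal 0.0000 0.0000 -1.0000
    outer loop
      vertex 0.019 5.276 0.000
      vertex 1.060 9.059 0.000
      vertex 10.953 8.126 0.000
    endloop
  endfacet
  facet normal 0.0000 0.0000 -1.0000
    outer loop
      vertex 1.653 1.708 0.000
      vertex 0.019 5.276 0.000
      vertex 10.953 8.126 0.000
    endloop
  endfacet
  facet normal 0.0000 0.0000 -1.0000
    outer loop
      vertex 5.198 0.025 0.000
      vertex 1.653 1.708 0.000
      vertex 10.953 8.126 0.000
    endloop
  endfacet
  facet normal 0.0000 0.0000 -1.0000
    outer loop
      vertex 8.996 1.015 0.000
      vertex 5.198 0.025 0.000
      vertex 10.953 8.126 0.000
    endloop
  endfacet
  facet normal 0.0000 0.0000 -1.0000
    outer loop
      vertex 11.268 4.215 0.000
      vertex 8.996 1.015 0.000
      vertex 10.953 8.126 0.000
    endloop
  endfacet
  facet normal 0.0000 0.0000 1.0000
    outer loop
      vertex 10.953 8.126 7.726
      vertex 8.197 10.920 7.726
      vertex 4.290 11.288 7.726
    endloop
  endfacet
  facet normal 0.0000 0.0000 1.0000
    outer loop
      vertex 10.953 8.126 7.726
      vertex 4.290 11.288 7.726
      vertex 1.060 9.059 7.726
    endloop
  endfacet
  facet normal 0.0000 0.0000 1.0000
    outer loop
      vertex 10.953 8.126 7.726
      vertex 1.060 9.059 7.726
      vertex 0.019 5.276 7.726
    endloop
  endfacet
  facet normal 0.0000 0.0000 1.0000
    outer loop
      vertex 10.953 8.126 7.726
      vertex 0.019 5.276 7.726
      vertex 1.653 1.708 7.726
    endloop
  endfacet
  facet normal 0.0000 0.0000 1.0000
    outer loop
      vertex 10.953 8.126 7.726
      vertex 1.653 1.708 7.726
      vertex 5.198 0.025 7.726
    endloop
  endfacet
  facet normal 0.0000 0.0000 1.0000
    outer loop
      vertex 10.953 8.126 7.726
      vertex 5.198 0.025 7.726
      vertex 8.996 1.015 7.726
    endloop
  endfacet
  facet normal 0.0000 0.0000 1.0000
    outer loop
      vertex 10.953 8.126 7.726
      vertex 8.996 1.015 7.726
      vertex 11.268 4.215 7.726
    endloop
  endfacet
  facet normal 0.7119 0.7022 0.0000
    outer loop
      vertex 10.953 8.126 0.000
      vertex 8.197 10.920 0.000
      vertex 8.197 10.920 7.726
    endloop
  endfacet
  facet normal 0.7119 0.7022 0.0000
    outer loop
      vertex 10.953 8.126 0.000
      vertex 8.197 10.920 7.726
      vertex 10.953 8.126 7.726
    endloop
  endfacet
  facet normal 0.0938 0.9956 0.0000
    outer loop
      vertex 8.197 10.920 0.000
      vertex 4.290 11.288 0.000
      vertex 4.290 11.288 7.726
    endloop
  endfacet
  facet normal 0.0938 0.9956 0.0000
    outer loop
      vertex 8.197 10.920 0.000
      vertex 4.290 11.288 7.726
      vertex 8.197 10.920 7.726
    endloop
  endfacet
  facet normal -0.5680 0.8230 0.0000
    outer loop
      vertex 4.290 11.288 0.000
      vertex 1.060 9.059 0.000
      vertex 1.060 9.059 7.726
    endloop
  endfacet
  facet normal -0.5680 0.8230 0.0000
    outer loop
      vertex 4.290 11.288 0.000
      vertex 1.060 9.059 7.726
      vertex 4.290 11.288 7.726
    endloop
  endfacet
  facet normal -0.9642 0.2653 0.0000
    outer loop
      vertex 1.060 9.059 0.000
      vertex 0.019 5.276 0.000
      vertex 0.019 5.276 7.726
    endloop
  endfacet
  facet normal -0.9642 0.2653 0.0000
    outer loop
      vertex 1.060 9.059 0.000
      vertex 0.019 5.276 7.726
      vertex 1.060 9.059 7.726
    endloop
  endfacet
  facet normal -0.9092 -0.4164 0.0000
    outer loop
      vertex 0.019 5.276 0.000
      vertex 1.653 1.708 0.000
      vertex 1.653 1.708 7.726
    endloop
  endfacet
  facet normal -0.9092 -0.4164 0.0000
    outer loop
      vertex 0.019 5.276 0.000
      vertex 1.653 1.708 7.726
      vertex 0.019 5.276 7.726
    endloop
  endfacet
  facet normal -0.4289 -0.9034 0.0000
    outer loop
      vertex 1.653 1.708 0.000
      vertex 5.198 0.025 0.000
      vertex 5.198 0.025 7.726
    endloop
  endfacet
  facet normal -0.4289 -0.9034 0.0000
    outer loop
      vertex 1.653 1.708 0.000
      vertex 5.198 0.025 7.726
      vertex 1.653 1.708 7.726
    endloop
  endfacet
  facet normal 0.2522 -0.9677 0.0000
    outer loop
      vertex 5.198 0.025 0.000
      vertex 8.996 1.015 0.000
      vertex 8.996 1.015 7.726
    endloop
  endfacet
  facet normal 0.2522 -0.9677 0.0000
    outer loop
      vertex 5.198 0.025 0.000
      vertex 8.996 1.015 7.726
      vertex 5.198 0.025 7.726
    endloop
  endfacet
  facet normal 0.8154 -0.5789 0.0000
    outer loop
      vertex 8.996 1.015 0.000
      vertex 11.268 4.215 0.000
      vertex 11.268 4.215 7.726
    endloop
  endfacet
  facet normal 0.8154 -0.5789 0.0000
    outer loop
      vertex 8.996 1.015 0.000
      vertex 11.268 4.215 7.726
      vertex 8.996 1.015 7.726
    endloop
  endfacet
  facet normal 0.9968 0.0803 0.0000
    outer loop
      vertex 11.268 4.215 0.000
      vertex 10.953 8.126 0.000
      vertex 10.953 8.126 7.726
    endloop
  endfacet
  facet normal 0.9968 0.0803 0.0000
    outer loop
      vertex 11.268 4.215 0.000
      vertex 10.953 8.126 7.726
      vertex 11.268 4.215 7.726
    endloop
  endfacet
endsolid part

The G0 Z moves step by Δz≈1.288 mm. Every layer's G1 loop is the same polygon, so the solid is a straight extrusion of it from z=0 to z≈7.73. Closing with flat bottom and top caps and triangulating gives 32 facets — a regular 9-sided prism (a cylinder approximated with 9 flat sides), circumscribed radius ≈ 5.74 mm, height ≈ 7.73 mm.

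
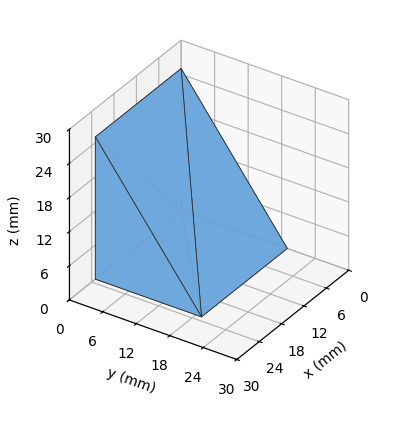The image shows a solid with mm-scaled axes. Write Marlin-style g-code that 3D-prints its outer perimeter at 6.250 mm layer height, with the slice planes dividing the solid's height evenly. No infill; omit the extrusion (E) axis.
Reading the render: the shape is a wedge (ramp): 23 × 19 mm base, rising to 25 mm along the y=0 edge and sloping linearly to z=0 at y=19 (dimensions read to the nearest mm from the axis ticks). For the g-code, the solid's height is divided into equal slices at the stated Δz and each level perimeter traced with G1 moves after a G0 lift.

; perimeter-only toolpath
G21 ; units = mm
G90 ; absolute positioning
G28 ; home
; layer 1
G0 Z6.250
G0 X0.000 Y0.000
G1 X23.000 Y0.000
G1 X23.000 Y14.250
G1 X0.000 Y14.250
G1 X0.000 Y0.000
; layer 2
G0 Z12.500
G0 X0.000 Y0.000
G1 X23.000 Y0.000
G1 X23.000 Y9.500
G1 X0.000 Y9.500
G1 X0.000 Y0.000
; layer 3
G0 Z18.750
G0 X0.000 Y0.000
G1 X23.000 Y0.000
G1 X23.000 Y4.750
G1 X0.000 Y4.750
G1 X0.000 Y0.000
M2 ; end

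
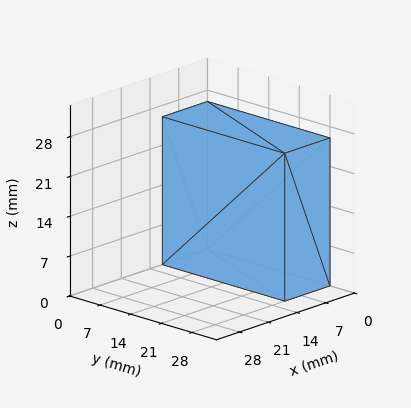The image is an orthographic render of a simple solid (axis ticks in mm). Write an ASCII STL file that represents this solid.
Reading the render: the shape is a rectangular box, roughly 11 × 28 mm footprint and 26 mm tall (dimensions read to the nearest mm from the axis ticks). For the STL, each face is triangulated and given an outward normal.

solid part
  facet normal 0.0000 0.0000 -1.0000
    outer loop
      vertex 11.00 28.00 0.00
      vertex 11.00 0.00 0.00
      vertex 0.00 0.00 0.00
    endloop
  endfacet
  facet normal 0.0000 0.0000 -1.0000
    outer loop
      vertex 0.00 28.00 0.00
      vertex 11.00 28.00 0.00
      vertex 0.00 0.00 0.00
    endloop
  endfacet
  facet normal 0.0000 0.0000 1.0000
    outer loop
      vertex 0.00 0.00 26.00
      vertex 11.00 0.00 26.00
      vertex 11.00 28.00 26.00
    endloop
  endfacet
  facet normal 0.0000 0.0000 1.0000
    outer loop
      vertex 0.00 0.00 26.00
      vertex 11.00 28.00 26.00
      vertex 0.00 28.00 26.00
    endloop
  endfacet
  facet normal 0.0000 -1.0000 0.0000
    outer loop
      vertex 0.00 0.00 0.00
      vertex 11.00 0.00 0.00
      vertex 11.00 0.00 26.00
    endloop
  endfacet
  facet normal 0.0000 -1.0000 0.0000
    outer loop
      vertex 0.00 0.00 0.00
      vertex 11.00 0.00 26.00
      vertex 0.00 0.00 26.00
    endloop
  endfacet
  facet normal 0.0000 1.0000 0.0000
    outer loop
      vertex 11.00 28.00 26.00
      vertex 11.00 28.00 0.00
      vertex 0.00 28.00 0.00
    endloop
  endfacet
  facet normal 0.0000 1.0000 0.0000
    outer loop
      vertex 0.00 28.00 26.00
      vertex 11.00 28.00 26.00
      vertex 0.00 28.00 0.00
    endloop
  endfacet
  facet normal -1.0000 0.0000 0.0000
    outer loop
      vertex 0.00 28.00 26.00
      vertex 0.00 28.00 0.00
      vertex 0.00 0.00 0.00
    endloop
  endfacet
  facet normal -1.0000 0.0000 0.0000
    outer loop
      vertex 0.00 0.00 26.00
      vertex 0.00 28.00 26.00
      vertex 0.00 0.00 0.00
    endloop
  endfacet
  facet normal 1.0000 0.0000 0.0000
    outer loop
      vertex 11.00 0.00 0.00
      vertex 11.00 28.00 0.00
      vertex 11.00 28.00 26.00
    endloop
  endfacet
  facet normal 1.0000 0.0000 0.0000
    outer loop
      vertex 11.00 0.00 0.00
      vertex 11.00 28.00 26.00
      vertex 11.00 0.00 26.00
    endloop
  endfacet
endsolid part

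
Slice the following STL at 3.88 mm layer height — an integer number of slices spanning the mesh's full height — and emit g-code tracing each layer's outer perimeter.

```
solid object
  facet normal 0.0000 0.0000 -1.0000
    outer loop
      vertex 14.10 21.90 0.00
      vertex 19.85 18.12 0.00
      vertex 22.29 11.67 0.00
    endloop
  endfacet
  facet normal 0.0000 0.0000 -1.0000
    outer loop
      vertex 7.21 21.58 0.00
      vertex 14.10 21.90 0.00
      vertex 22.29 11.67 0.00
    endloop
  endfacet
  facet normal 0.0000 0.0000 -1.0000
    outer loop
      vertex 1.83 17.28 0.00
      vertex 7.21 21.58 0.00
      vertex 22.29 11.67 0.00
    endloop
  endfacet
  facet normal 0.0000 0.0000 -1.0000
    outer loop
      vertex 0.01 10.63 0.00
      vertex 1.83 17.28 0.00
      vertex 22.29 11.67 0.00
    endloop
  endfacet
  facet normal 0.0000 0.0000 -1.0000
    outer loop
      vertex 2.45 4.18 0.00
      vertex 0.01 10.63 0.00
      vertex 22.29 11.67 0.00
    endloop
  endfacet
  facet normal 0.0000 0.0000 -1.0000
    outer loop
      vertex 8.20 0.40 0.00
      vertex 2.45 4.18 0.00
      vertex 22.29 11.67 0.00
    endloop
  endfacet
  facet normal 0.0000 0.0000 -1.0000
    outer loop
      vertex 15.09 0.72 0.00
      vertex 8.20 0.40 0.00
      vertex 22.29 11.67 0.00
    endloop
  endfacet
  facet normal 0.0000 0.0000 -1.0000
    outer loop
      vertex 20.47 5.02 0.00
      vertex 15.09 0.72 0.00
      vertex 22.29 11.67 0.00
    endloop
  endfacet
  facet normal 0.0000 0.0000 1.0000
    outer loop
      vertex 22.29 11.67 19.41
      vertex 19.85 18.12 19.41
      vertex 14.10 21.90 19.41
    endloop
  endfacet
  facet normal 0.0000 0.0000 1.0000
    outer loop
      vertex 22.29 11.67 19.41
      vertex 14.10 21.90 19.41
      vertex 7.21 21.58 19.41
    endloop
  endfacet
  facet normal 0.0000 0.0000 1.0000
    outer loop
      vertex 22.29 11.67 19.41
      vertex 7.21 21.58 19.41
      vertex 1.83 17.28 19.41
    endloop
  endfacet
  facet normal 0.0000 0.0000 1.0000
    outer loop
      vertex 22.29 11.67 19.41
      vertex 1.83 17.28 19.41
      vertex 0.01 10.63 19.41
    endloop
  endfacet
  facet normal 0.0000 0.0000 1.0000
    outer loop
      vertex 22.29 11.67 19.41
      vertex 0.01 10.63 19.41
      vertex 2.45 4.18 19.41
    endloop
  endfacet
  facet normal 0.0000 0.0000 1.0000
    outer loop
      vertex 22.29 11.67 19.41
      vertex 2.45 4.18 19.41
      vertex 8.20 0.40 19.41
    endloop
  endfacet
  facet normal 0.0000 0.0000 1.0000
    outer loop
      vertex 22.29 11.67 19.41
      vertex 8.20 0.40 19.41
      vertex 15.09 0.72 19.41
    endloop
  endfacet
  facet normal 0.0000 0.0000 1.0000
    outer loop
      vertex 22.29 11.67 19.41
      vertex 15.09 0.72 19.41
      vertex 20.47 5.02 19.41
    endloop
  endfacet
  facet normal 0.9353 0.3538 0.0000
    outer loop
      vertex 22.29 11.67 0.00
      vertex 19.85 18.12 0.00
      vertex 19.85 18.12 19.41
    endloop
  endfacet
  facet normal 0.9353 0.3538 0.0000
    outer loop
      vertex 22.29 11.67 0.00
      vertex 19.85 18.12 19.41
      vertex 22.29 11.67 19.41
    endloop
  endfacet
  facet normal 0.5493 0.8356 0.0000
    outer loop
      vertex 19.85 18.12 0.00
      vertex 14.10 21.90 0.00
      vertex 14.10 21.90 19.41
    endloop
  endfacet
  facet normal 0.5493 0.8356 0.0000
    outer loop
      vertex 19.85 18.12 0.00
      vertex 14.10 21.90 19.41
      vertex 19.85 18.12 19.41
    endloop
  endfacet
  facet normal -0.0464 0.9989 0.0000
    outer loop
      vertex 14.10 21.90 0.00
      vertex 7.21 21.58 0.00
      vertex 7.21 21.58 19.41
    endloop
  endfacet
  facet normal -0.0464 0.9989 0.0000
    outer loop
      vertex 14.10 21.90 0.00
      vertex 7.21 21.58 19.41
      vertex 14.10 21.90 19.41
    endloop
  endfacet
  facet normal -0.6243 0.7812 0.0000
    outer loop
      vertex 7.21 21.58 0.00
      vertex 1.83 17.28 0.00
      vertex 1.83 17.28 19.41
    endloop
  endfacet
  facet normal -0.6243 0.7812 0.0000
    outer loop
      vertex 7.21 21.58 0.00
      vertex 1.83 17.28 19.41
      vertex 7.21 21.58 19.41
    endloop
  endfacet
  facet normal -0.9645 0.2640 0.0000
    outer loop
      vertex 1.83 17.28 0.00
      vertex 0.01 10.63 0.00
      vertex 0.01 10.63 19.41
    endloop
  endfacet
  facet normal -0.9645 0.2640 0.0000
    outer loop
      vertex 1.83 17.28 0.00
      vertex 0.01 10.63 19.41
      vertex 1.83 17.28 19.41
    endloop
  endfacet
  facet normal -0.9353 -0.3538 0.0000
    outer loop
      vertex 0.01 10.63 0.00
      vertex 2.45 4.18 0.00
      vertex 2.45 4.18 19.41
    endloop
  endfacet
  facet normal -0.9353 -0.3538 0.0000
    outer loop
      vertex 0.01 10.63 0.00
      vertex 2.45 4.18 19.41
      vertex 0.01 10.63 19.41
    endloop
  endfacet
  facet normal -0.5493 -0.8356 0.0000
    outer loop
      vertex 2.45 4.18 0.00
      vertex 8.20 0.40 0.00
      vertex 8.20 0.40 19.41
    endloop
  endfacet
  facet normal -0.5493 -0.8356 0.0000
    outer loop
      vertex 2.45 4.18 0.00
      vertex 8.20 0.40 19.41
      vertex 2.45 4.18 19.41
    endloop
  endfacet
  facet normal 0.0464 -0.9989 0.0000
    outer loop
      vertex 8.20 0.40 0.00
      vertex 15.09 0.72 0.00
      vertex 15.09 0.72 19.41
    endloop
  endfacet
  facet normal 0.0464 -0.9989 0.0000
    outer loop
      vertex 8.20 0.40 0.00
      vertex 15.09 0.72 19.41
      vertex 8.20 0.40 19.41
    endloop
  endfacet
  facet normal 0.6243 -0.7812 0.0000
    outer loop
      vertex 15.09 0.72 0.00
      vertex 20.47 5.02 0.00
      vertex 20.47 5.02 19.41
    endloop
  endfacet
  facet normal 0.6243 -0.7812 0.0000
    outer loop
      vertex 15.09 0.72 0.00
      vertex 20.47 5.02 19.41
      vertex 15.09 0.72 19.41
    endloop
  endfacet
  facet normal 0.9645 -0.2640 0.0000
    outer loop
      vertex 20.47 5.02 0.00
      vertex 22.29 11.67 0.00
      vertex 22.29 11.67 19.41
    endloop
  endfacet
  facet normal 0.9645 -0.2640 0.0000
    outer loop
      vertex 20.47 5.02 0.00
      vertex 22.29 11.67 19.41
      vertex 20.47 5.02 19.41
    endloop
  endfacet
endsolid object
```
; perimeter-only toolpath
G21 ; units = mm
G90 ; absolute positioning
G28 ; home
; layer 1
G0 Z3.88
G0 X22.29 Y11.67
G1 X19.85 Y18.12
G1 X14.10 Y21.90
G1 X7.21 Y21.58
G1 X1.83 Y17.28
G1 X0.01 Y10.63
G1 X2.45 Y4.18
G1 X8.20 Y0.40
G1 X15.09 Y0.72
G1 X20.47 Y5.02
G1 X22.29 Y11.67
; layer 2
G0 Z7.76
G0 X22.29 Y11.67
G1 X19.85 Y18.12
G1 X14.10 Y21.90
G1 X7.21 Y21.58
G1 X1.83 Y17.28
G1 X0.01 Y10.63
G1 X2.45 Y4.18
G1 X8.20 Y0.40
G1 X15.09 Y0.72
G1 X20.47 Y5.02
G1 X22.29 Y11.67
; layer 3
G0 Z11.65
G0 X22.29 Y11.67
G1 X19.85 Y18.12
G1 X14.10 Y21.90
G1 X7.21 Y21.58
G1 X1.83 Y17.28
G1 X0.01 Y10.63
G1 X2.45 Y4.18
G1 X8.20 Y0.40
G1 X15.09 Y0.72
G1 X20.47 Y5.02
G1 X22.29 Y11.67
; layer 4
G0 Z15.53
G0 X22.29 Y11.67
G1 X19.85 Y18.12
G1 X14.10 Y21.90
G1 X7.21 Y21.58
G1 X1.83 Y17.28
G1 X0.01 Y10.63
G1 X2.45 Y4.18
G1 X8.20 Y0.40
G1 X15.09 Y0.72
G1 X20.47 Y5.02
G1 X22.29 Y11.67
; layer 5
G0 Z19.41
G0 X22.29 Y11.67
G1 X19.85 Y18.12
G1 X14.10 Y21.90
G1 X7.21 Y21.58
G1 X1.83 Y17.28
G1 X0.01 Y10.63
G1 X2.45 Y4.18
G1 X8.20 Y0.40
G1 X15.09 Y0.72
G1 X20.47 Y5.02
G1 X22.29 Y11.67
M2 ; end

The solid is a regular 10-sided prism (a cylinder approximated with 10 flat sides), circumscribed radius ≈ 11.2 mm, height ≈ 19.4 mm. Slicing at Δz = 3.88 mm — 5 equal slices spanning the solid's height, so layer i sits at z = i·h/5 — gives 5 non-empty perimeters. Each is a 10-segment closed polygon; G0 lifts to the layer z and rapids to the start vertex, then G1 traces the edges.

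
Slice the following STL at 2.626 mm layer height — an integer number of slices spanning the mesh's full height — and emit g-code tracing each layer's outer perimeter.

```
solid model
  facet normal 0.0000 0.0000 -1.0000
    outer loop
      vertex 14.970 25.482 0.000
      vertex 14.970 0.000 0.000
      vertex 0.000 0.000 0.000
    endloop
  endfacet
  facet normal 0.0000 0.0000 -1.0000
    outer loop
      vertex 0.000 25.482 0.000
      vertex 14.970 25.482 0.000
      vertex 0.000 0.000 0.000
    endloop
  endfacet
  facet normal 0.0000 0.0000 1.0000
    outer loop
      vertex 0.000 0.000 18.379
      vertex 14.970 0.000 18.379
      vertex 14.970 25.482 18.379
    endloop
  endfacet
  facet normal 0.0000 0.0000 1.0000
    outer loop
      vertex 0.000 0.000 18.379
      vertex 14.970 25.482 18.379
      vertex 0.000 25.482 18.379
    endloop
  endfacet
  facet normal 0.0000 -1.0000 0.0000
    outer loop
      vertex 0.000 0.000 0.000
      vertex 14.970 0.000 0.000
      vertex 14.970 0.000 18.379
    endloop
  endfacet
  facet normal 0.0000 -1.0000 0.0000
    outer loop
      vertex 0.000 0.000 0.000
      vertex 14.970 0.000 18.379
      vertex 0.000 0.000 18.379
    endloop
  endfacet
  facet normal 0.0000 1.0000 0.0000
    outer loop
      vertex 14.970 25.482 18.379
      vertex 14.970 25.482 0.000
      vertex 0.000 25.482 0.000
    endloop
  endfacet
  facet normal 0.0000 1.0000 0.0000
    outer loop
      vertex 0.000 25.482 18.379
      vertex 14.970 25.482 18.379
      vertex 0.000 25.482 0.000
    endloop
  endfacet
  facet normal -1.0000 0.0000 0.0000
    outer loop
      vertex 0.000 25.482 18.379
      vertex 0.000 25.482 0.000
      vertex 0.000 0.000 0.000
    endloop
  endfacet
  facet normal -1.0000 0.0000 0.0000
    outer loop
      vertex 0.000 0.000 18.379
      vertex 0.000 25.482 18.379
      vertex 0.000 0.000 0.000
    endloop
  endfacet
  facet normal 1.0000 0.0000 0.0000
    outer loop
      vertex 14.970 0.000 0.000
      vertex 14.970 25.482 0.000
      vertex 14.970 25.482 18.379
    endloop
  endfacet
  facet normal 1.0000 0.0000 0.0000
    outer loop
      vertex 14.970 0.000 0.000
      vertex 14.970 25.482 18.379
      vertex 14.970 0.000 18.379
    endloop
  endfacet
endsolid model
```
; perimeter-only toolpath
G21 ; units = mm
G90 ; absolute positioning
G28 ; home
; layer 1
G0 Z2.626
G0 X0.000 Y0.000
G1 X14.970 Y0.000
G1 X14.970 Y25.482
G1 X0.000 Y25.482
G1 X0.000 Y0.000
; layer 2
G0 Z5.251
G0 X0.000 Y0.000
G1 X14.970 Y0.000
G1 X14.970 Y25.482
G1 X0.000 Y25.482
G1 X0.000 Y0.000
; layer 3
G0 Z7.877
G0 X0.000 Y0.000
G1 X14.970 Y0.000
G1 X14.970 Y25.482
G1 X0.000 Y25.482
G1 X0.000 Y0.000
; layer 4
G0 Z10.502
G0 X0.000 Y0.000
G1 X14.970 Y0.000
G1 X14.970 Y25.482
G1 X0.000 Y25.482
G1 X0.000 Y0.000
; layer 5
G0 Z13.128
G0 X0.000 Y0.000
G1 X14.970 Y0.000
G1 X14.970 Y25.482
G1 X0.000 Y25.482
G1 X0.000 Y0.000
; layer 6
G0 Z15.753
G0 X0.000 Y0.000
G1 X14.970 Y0.000
G1 X14.970 Y25.482
G1 X0.000 Y25.482
G1 X0.000 Y0.000
; layer 7
G0 Z18.379
G0 X0.000 Y0.000
G1 X14.970 Y0.000
G1 X14.970 Y25.482
G1 X0.000 Y25.482
G1 X0.000 Y0.000
M2 ; end

The solid is a rectangular box, roughly 15 × 25.5 mm footprint and 18.4 mm tall. Slicing at Δz = 2.626 mm — 7 equal slices spanning the solid's height, so layer i sits at z = i·h/7 — gives 7 non-empty perimeters. Each is a 4-segment closed polygon; G0 lifts to the layer z and rapids to the start vertex, then G1 traces the edges.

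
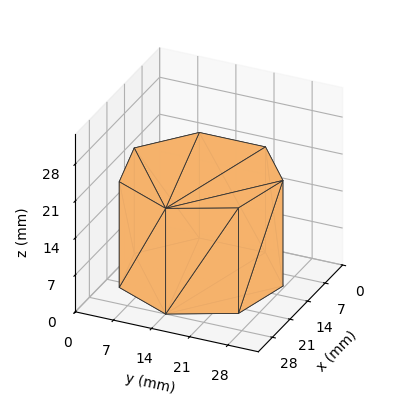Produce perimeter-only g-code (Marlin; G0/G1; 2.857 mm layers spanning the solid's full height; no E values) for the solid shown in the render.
Reading the render: the shape is a regular 7-sided prism (a cylinder approximated with 7 flat sides), circumscribed radius ≈ 14 mm, height ≈ 20 mm (dimensions read to the nearest mm from the axis ticks). For the g-code, the solid's height is divided into equal slices at the stated Δz and each level perimeter traced with G1 moves after a G0 lift.

; perimeter-only toolpath
G21 ; units = mm
G90 ; absolute positioning
G28 ; home
; layer 1
G0 Z2.857
G0 X28.000 Y14.000
G1 X22.729 Y24.946
G1 X10.885 Y27.649
G1 X1.386 Y20.074
G1 X1.386 Y7.926
G1 X10.885 Y0.351
G1 X22.729 Y3.054
G1 X28.000 Y14.000
; layer 2
G0 Z5.714
G0 X28.000 Y14.000
G1 X22.729 Y24.946
G1 X10.885 Y27.649
G1 X1.386 Y20.074
G1 X1.386 Y7.926
G1 X10.885 Y0.351
G1 X22.729 Y3.054
G1 X28.000 Y14.000
; layer 3
G0 Z8.571
G0 X28.000 Y14.000
G1 X22.729 Y24.946
G1 X10.885 Y27.649
G1 X1.386 Y20.074
G1 X1.386 Y7.926
G1 X10.885 Y0.351
G1 X22.729 Y3.054
G1 X28.000 Y14.000
; layer 4
G0 Z11.429
G0 X28.000 Y14.000
G1 X22.729 Y24.946
G1 X10.885 Y27.649
G1 X1.386 Y20.074
G1 X1.386 Y7.926
G1 X10.885 Y0.351
G1 X22.729 Y3.054
G1 X28.000 Y14.000
; layer 5
G0 Z14.286
G0 X28.000 Y14.000
G1 X22.729 Y24.946
G1 X10.885 Y27.649
G1 X1.386 Y20.074
G1 X1.386 Y7.926
G1 X10.885 Y0.351
G1 X22.729 Y3.054
G1 X28.000 Y14.000
; layer 6
G0 Z17.143
G0 X28.000 Y14.000
G1 X22.729 Y24.946
G1 X10.885 Y27.649
G1 X1.386 Y20.074
G1 X1.386 Y7.926
G1 X10.885 Y0.351
G1 X22.729 Y3.054
G1 X28.000 Y14.000
; layer 7
G0 Z20.000
G0 X28.000 Y14.000
G1 X22.729 Y24.946
G1 X10.885 Y27.649
G1 X1.386 Y20.074
G1 X1.386 Y7.926
G1 X10.885 Y0.351
G1 X22.729 Y3.054
G1 X28.000 Y14.000
M2 ; end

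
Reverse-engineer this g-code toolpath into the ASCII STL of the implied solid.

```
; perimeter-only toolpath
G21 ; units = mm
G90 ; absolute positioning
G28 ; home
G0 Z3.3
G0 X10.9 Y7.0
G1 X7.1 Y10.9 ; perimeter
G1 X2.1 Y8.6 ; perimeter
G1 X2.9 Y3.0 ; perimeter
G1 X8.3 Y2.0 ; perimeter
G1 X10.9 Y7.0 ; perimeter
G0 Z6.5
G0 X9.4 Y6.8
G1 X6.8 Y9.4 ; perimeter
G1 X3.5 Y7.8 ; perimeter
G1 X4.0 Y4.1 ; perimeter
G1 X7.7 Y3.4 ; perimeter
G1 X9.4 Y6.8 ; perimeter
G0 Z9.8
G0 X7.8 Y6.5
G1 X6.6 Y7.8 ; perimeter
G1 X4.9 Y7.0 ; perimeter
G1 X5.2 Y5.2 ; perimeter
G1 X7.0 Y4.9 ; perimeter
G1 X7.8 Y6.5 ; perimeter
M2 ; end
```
solid part
  facet normal 0.0000 0.0000 -1.0000
    outer loop
      vertex 0.7 9.3 0.0
      vertex 7.4 12.5 0.0
      vertex 12.5 7.2 0.0
    endloop
  endfacet
  facet normal 0.0000 0.0000 -1.0000
    outer loop
      vertex 1.8 1.9 0.0
      vertex 0.7 9.3 0.0
      vertex 12.5 7.2 0.0
    endloop
  endfacet
  facet normal 0.0000 0.0000 -1.0000
    outer loop
      vertex 9.0 0.6 0.0
      vertex 1.8 1.9 0.0
      vertex 12.5 7.2 0.0
    endloop
  endfacet
  facet normal 0.6716 0.6463 0.3623
    outer loop
      vertex 12.5 7.2 0.0
      vertex 7.4 12.5 0.0
      vertex 6.3 6.3 13.1
    endloop
  endfacet
  facet normal -0.4014 0.8404 0.3641
    outer loop
      vertex 7.4 12.5 0.0
      vertex 0.7 9.3 0.0
      vertex 6.3 6.3 13.1
    endloop
  endfacet
  facet normal -0.9218 -0.1370 0.3627
    outer loop
      vertex 0.7 9.3 0.0
      vertex 1.8 1.9 0.0
      vertex 6.3 6.3 13.1
    endloop
  endfacet
  facet normal -0.1655 -0.9163 0.3646
    outer loop
      vertex 1.8 1.9 0.0
      vertex 9.0 0.6 0.0
      vertex 6.3 6.3 13.1
    endloop
  endfacet
  facet normal 0.8242 -0.4371 0.3601
    outer loop
      vertex 9.0 0.6 0.0
      vertex 12.5 7.2 0.0
      vertex 6.3 6.3 13.1
    endloop
  endfacet
endsolid part

The G0 Z moves step by Δz≈3.3 mm. The G1 loops shrink linearly with z, so the solid tapers from its base footprint up to z≈13.1. Closing with a flat bottom cap and the tapered top and triangulating gives 8 facets — a regular 5-sided pyramid, base circumscribed radius ≈ 6.3 mm, apex at z ≈ 13.1 mm.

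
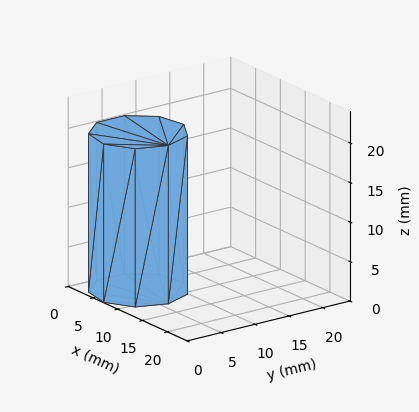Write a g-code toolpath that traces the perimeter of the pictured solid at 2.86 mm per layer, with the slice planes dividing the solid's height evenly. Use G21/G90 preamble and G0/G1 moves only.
Reading the render: the shape is a regular 9-sided prism (a cylinder approximated with 9 flat sides), circumscribed radius ≈ 6 mm, height ≈ 20 mm (dimensions read to the nearest mm from the axis ticks). For the g-code, the solid's height is divided into equal slices at the stated Δz and each level perimeter traced with G1 moves after a G0 lift.

; perimeter-only toolpath
G21 ; units = mm
G90 ; absolute positioning
G28 ; home
; layer 1
G0 Z2.86
G0 X12.00 Y6.00
G1 X10.60 Y9.86
G1 X7.04 Y11.91
G1 X3.00 Y11.20
G1 X0.36 Y8.05
G1 X0.36 Y3.95
G1 X3.00 Y0.80
G1 X7.04 Y0.09
G1 X10.60 Y2.14
G1 X12.00 Y6.00
; layer 2
G0 Z5.71
G0 X12.00 Y6.00
G1 X10.60 Y9.86
G1 X7.04 Y11.91
G1 X3.00 Y11.20
G1 X0.36 Y8.05
G1 X0.36 Y3.95
G1 X3.00 Y0.80
G1 X7.04 Y0.09
G1 X10.60 Y2.14
G1 X12.00 Y6.00
; layer 3
G0 Z8.57
G0 X12.00 Y6.00
G1 X10.60 Y9.86
G1 X7.04 Y11.91
G1 X3.00 Y11.20
G1 X0.36 Y8.05
G1 X0.36 Y3.95
G1 X3.00 Y0.80
G1 X7.04 Y0.09
G1 X10.60 Y2.14
G1 X12.00 Y6.00
; layer 4
G0 Z11.43
G0 X12.00 Y6.00
G1 X10.60 Y9.86
G1 X7.04 Y11.91
G1 X3.00 Y11.20
G1 X0.36 Y8.05
G1 X0.36 Y3.95
G1 X3.00 Y0.80
G1 X7.04 Y0.09
G1 X10.60 Y2.14
G1 X12.00 Y6.00
; layer 5
G0 Z14.29
G0 X12.00 Y6.00
G1 X10.60 Y9.86
G1 X7.04 Y11.91
G1 X3.00 Y11.20
G1 X0.36 Y8.05
G1 X0.36 Y3.95
G1 X3.00 Y0.80
G1 X7.04 Y0.09
G1 X10.60 Y2.14
G1 X12.00 Y6.00
; layer 6
G0 Z17.14
G0 X12.00 Y6.00
G1 X10.60 Y9.86
G1 X7.04 Y11.91
G1 X3.00 Y11.20
G1 X0.36 Y8.05
G1 X0.36 Y3.95
G1 X3.00 Y0.80
G1 X7.04 Y0.09
G1 X10.60 Y2.14
G1 X12.00 Y6.00
; layer 7
G0 Z20.00
G0 X12.00 Y6.00
G1 X10.60 Y9.86
G1 X7.04 Y11.91
G1 X3.00 Y11.20
G1 X0.36 Y8.05
G1 X0.36 Y3.95
G1 X3.00 Y0.80
G1 X7.04 Y0.09
G1 X10.60 Y2.14
G1 X12.00 Y6.00
M2 ; end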